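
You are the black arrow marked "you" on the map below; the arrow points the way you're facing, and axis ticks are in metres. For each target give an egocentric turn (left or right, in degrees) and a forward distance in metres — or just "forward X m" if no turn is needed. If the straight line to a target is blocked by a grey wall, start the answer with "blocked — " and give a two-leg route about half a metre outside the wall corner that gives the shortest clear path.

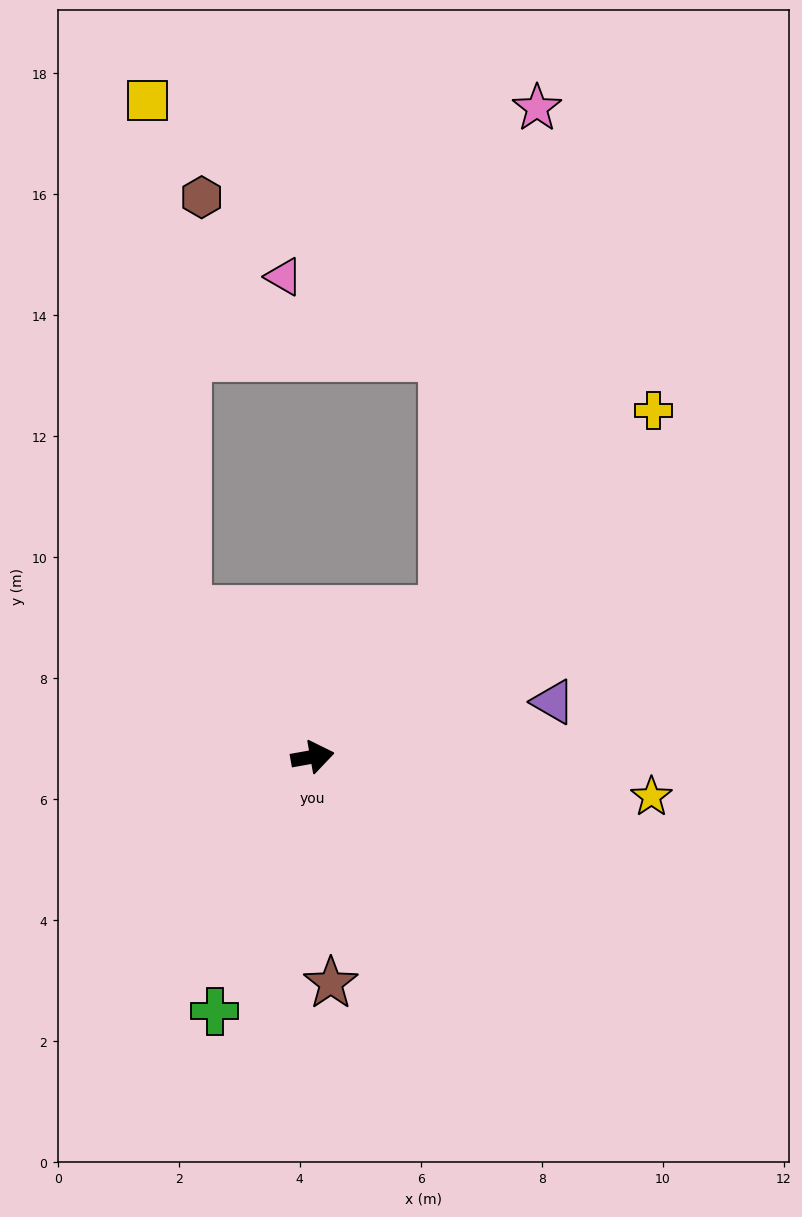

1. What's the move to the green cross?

turn right 121°, forward 4.5 m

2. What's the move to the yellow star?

turn right 17°, forward 5.6 m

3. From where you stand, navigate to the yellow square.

blocked — turn left 121°, forward 3.2 m, then turn right 37°, forward 8.5 m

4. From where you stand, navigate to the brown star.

turn right 95°, forward 3.8 m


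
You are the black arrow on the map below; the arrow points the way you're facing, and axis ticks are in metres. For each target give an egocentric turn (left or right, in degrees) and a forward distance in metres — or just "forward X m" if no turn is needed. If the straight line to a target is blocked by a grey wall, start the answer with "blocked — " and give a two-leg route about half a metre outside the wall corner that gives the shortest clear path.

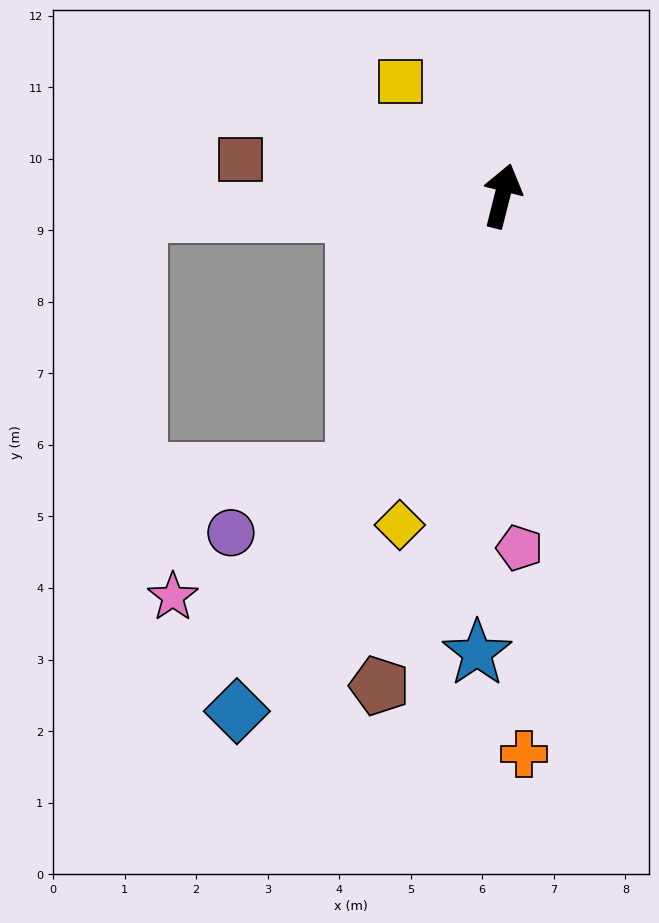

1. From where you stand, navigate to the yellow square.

turn left 56°, forward 2.1 m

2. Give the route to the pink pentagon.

turn right 163°, forward 4.9 m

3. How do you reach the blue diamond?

turn left 167°, forward 8.1 m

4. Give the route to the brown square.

turn left 96°, forward 3.7 m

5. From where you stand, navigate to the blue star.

turn right 169°, forward 6.4 m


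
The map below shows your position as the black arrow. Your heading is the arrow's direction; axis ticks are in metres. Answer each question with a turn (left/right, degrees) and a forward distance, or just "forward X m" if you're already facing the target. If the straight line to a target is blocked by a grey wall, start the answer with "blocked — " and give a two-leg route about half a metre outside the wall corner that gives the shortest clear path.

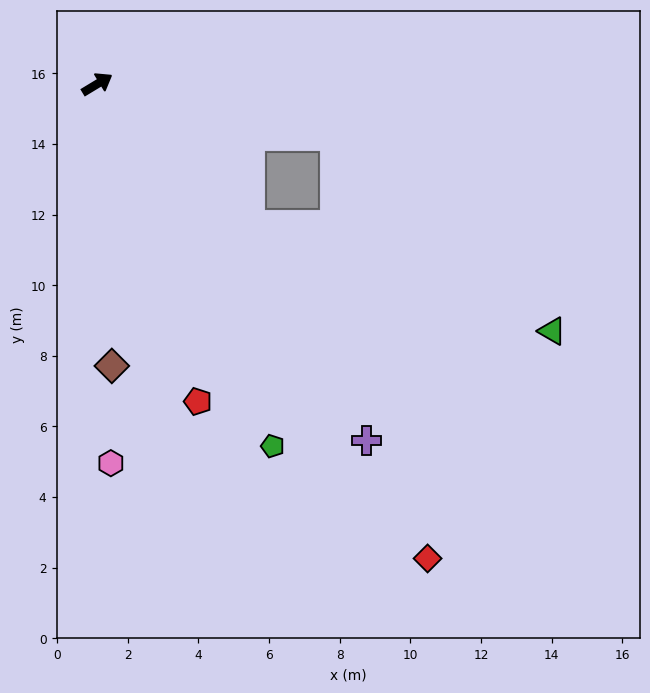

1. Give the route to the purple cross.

turn right 84°, forward 12.6 m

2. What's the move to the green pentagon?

turn right 95°, forward 11.4 m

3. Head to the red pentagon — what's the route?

turn right 104°, forward 9.4 m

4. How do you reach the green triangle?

blocked — turn right 74°, forward 5.9 m, then turn left 24°, forward 9.1 m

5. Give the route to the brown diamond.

turn right 118°, forward 8.0 m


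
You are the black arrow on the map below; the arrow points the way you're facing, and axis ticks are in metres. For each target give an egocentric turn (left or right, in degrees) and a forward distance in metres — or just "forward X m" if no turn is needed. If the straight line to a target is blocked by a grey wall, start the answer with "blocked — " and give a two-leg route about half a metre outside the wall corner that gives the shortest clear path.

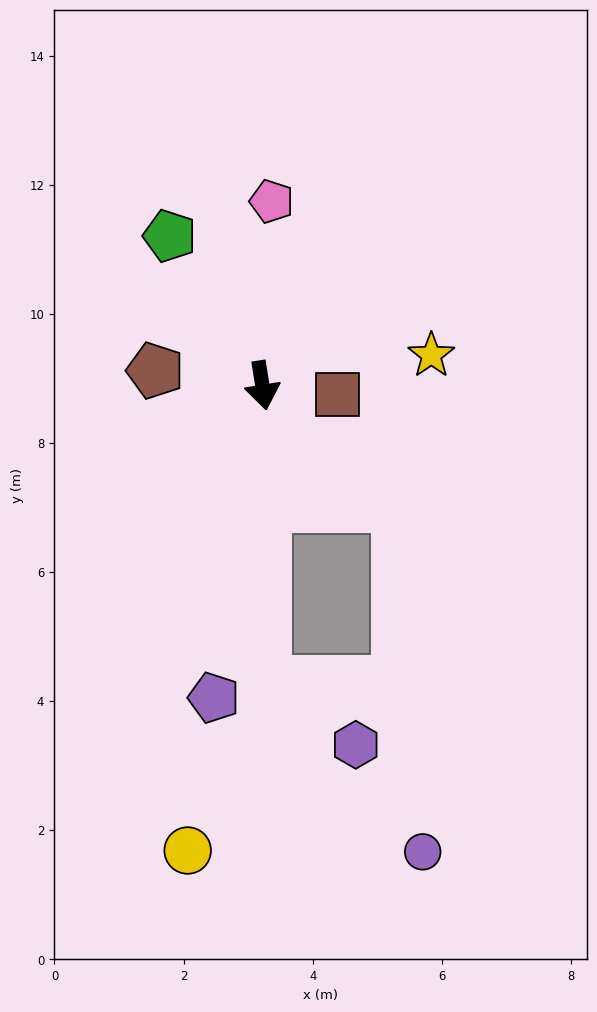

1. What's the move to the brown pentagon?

turn right 107°, forward 1.7 m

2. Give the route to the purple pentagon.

turn right 18°, forward 4.9 m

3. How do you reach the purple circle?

blocked — turn left 40°, forward 2.8 m, then turn right 45°, forward 5.4 m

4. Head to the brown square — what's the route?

turn left 74°, forward 1.2 m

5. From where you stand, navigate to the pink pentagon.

turn left 168°, forward 2.9 m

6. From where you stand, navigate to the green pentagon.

turn right 157°, forward 2.7 m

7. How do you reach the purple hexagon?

blocked — turn right 9°, forward 4.6 m, then turn left 56°, forward 1.7 m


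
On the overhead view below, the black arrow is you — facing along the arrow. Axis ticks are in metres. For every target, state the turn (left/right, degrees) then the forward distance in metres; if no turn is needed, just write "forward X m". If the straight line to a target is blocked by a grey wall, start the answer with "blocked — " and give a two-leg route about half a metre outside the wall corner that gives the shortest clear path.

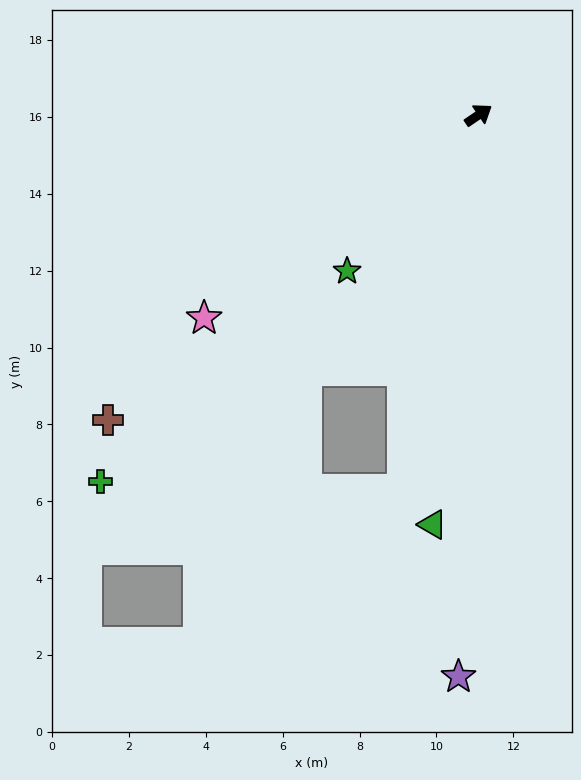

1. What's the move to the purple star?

turn right 126°, forward 14.6 m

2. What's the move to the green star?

turn right 164°, forward 5.3 m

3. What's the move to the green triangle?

turn right 131°, forward 10.7 m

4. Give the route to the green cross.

turn right 170°, forward 13.7 m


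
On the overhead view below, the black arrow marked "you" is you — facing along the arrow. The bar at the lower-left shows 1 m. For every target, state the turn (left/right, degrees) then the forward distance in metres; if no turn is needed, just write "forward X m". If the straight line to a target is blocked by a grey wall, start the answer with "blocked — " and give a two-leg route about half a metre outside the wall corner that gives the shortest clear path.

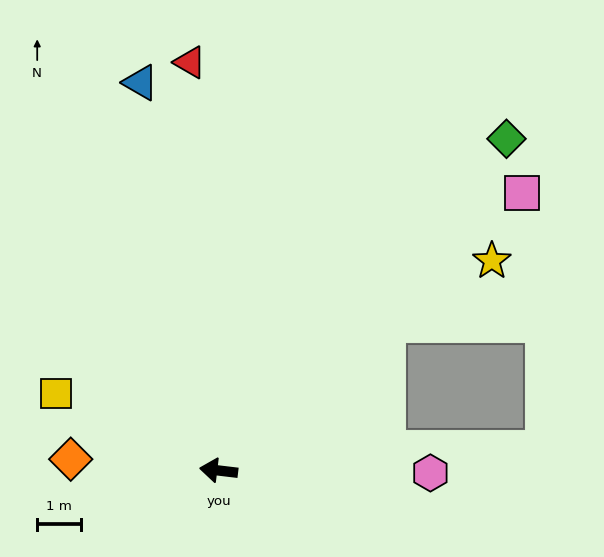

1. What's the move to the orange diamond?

turn left 2°, forward 3.4 m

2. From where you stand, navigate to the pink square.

turn right 131°, forward 9.3 m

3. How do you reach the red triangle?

turn right 79°, forward 9.3 m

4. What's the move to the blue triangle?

turn right 72°, forward 9.0 m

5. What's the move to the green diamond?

turn right 124°, forward 9.9 m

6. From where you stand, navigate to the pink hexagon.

turn right 174°, forward 4.8 m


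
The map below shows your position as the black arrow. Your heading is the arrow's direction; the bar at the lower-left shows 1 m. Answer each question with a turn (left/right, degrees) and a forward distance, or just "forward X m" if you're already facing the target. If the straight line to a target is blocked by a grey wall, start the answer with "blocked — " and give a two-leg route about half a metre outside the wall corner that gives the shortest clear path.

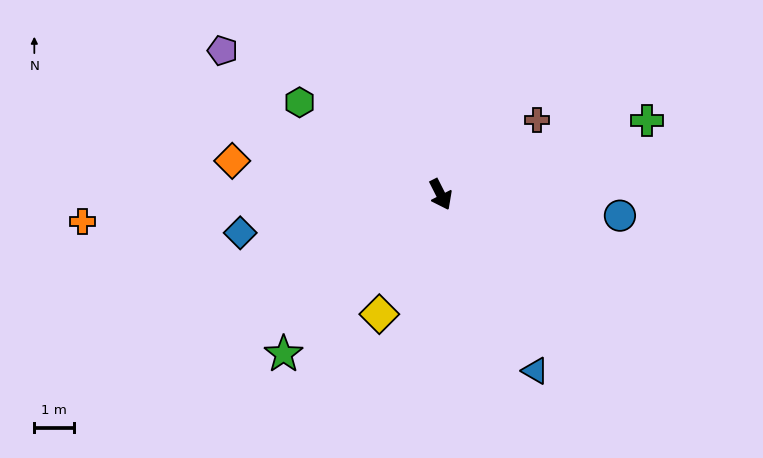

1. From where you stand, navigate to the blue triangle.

forward 5.1 m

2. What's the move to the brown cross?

turn left 101°, forward 3.1 m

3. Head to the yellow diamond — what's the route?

turn right 54°, forward 3.4 m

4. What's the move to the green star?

turn right 71°, forward 5.7 m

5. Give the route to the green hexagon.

turn right 150°, forward 4.3 m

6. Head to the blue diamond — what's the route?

turn right 106°, forward 5.2 m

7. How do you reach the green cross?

turn left 83°, forward 5.6 m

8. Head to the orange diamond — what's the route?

turn right 126°, forward 5.4 m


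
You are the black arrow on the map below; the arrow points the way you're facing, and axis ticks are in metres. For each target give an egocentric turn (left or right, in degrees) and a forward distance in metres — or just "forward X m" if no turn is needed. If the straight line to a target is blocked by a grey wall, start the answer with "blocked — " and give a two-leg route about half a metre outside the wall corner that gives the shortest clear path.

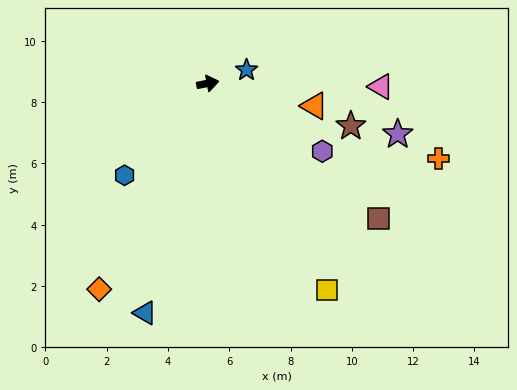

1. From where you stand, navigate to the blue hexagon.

turn right 143°, forward 4.0 m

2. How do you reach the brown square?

turn right 49°, forward 7.1 m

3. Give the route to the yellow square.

turn right 71°, forward 7.8 m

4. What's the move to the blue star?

turn left 8°, forward 1.3 m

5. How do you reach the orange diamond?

turn right 129°, forward 7.6 m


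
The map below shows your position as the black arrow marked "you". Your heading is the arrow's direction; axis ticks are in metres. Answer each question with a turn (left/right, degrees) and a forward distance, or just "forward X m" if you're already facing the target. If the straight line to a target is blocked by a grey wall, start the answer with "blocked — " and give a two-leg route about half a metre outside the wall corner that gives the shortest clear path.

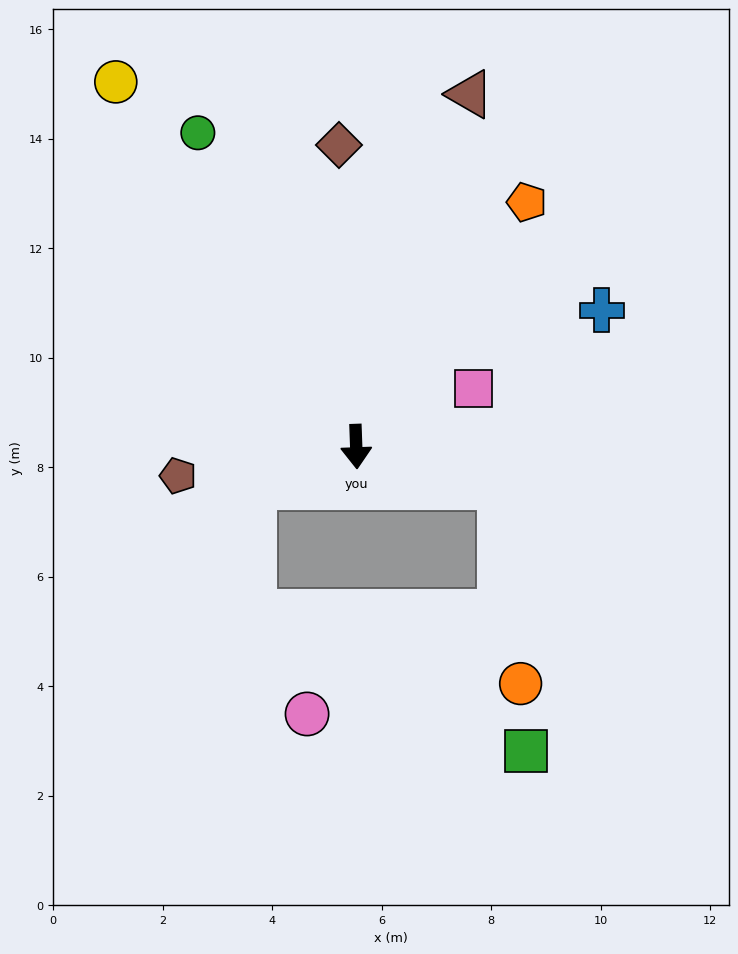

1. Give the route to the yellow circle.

turn right 149°, forward 8.0 m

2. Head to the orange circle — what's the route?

blocked — turn left 73°, forward 2.7 m, then turn right 69°, forward 3.6 m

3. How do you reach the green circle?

turn right 155°, forward 6.4 m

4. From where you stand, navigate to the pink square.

turn left 114°, forward 2.4 m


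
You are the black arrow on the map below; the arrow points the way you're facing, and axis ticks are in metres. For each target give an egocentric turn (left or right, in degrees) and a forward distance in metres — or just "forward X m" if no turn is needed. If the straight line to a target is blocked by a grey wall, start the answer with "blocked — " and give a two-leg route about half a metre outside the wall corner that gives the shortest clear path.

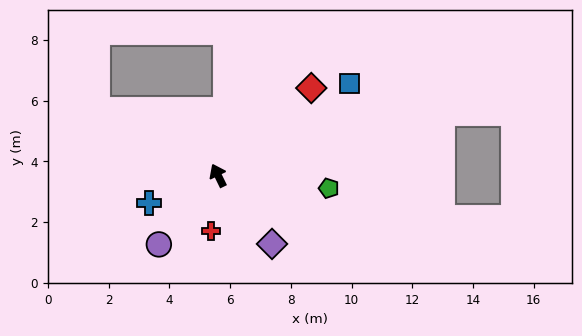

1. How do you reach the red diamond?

turn right 73°, forward 4.2 m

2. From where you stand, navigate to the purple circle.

turn left 113°, forward 3.0 m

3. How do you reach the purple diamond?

turn right 168°, forward 2.9 m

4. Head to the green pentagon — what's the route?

turn right 123°, forward 3.7 m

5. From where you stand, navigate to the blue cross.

turn left 85°, forward 2.5 m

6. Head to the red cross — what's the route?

turn left 147°, forward 1.8 m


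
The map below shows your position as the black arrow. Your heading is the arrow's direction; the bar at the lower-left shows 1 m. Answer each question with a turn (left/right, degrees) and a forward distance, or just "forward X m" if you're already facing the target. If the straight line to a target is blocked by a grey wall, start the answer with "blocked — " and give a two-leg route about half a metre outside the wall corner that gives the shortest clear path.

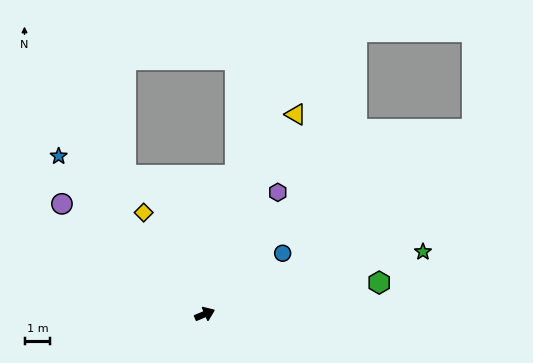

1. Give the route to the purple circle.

turn left 120°, forward 7.0 m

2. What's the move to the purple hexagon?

turn left 36°, forward 5.5 m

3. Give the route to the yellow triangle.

turn left 43°, forward 8.5 m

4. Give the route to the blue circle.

turn left 15°, forward 3.8 m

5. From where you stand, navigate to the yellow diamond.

turn left 98°, forward 4.6 m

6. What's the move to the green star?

turn right 7°, forward 8.8 m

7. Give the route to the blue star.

turn left 110°, forward 8.3 m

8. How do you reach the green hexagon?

turn right 13°, forward 6.9 m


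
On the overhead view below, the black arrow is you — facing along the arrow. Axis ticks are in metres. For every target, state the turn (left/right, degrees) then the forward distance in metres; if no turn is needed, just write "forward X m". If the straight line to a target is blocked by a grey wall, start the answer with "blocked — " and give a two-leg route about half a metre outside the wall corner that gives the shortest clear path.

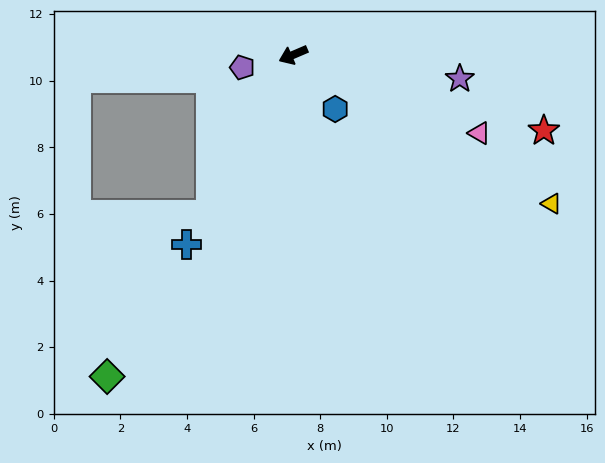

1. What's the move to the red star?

turn left 140°, forward 7.9 m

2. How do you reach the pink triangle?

turn left 134°, forward 6.1 m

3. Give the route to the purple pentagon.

turn right 9°, forward 1.6 m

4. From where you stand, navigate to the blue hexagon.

turn left 105°, forward 2.1 m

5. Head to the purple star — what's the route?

turn left 149°, forward 5.1 m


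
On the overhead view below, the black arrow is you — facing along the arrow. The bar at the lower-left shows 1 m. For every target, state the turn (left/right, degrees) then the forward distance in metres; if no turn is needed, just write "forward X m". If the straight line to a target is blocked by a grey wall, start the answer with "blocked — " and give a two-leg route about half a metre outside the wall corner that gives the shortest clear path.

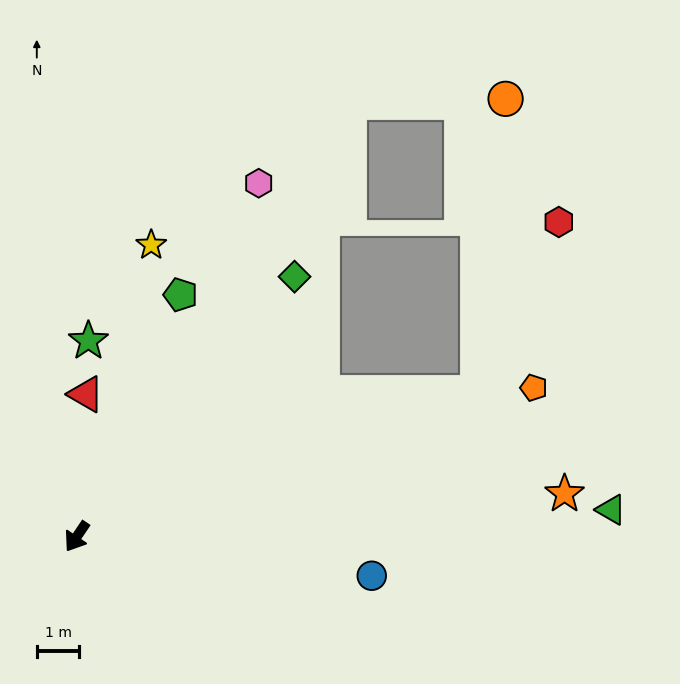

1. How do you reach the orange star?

turn left 129°, forward 11.5 m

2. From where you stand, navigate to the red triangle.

turn right 150°, forward 3.3 m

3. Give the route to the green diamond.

turn left 174°, forward 7.9 m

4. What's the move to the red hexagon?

blocked — turn left 144°, forward 10.0 m, then turn left 45°, forward 4.4 m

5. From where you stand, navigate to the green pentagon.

turn right 169°, forward 6.2 m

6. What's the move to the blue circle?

turn left 116°, forward 7.0 m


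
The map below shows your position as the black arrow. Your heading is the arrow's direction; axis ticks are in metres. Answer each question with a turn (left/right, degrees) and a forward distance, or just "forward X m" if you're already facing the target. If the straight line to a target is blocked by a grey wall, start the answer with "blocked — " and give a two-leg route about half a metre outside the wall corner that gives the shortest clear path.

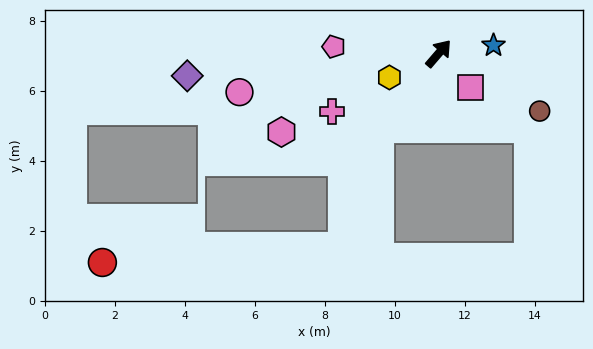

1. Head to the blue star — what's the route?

turn right 41°, forward 1.6 m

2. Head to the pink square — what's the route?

turn right 96°, forward 1.3 m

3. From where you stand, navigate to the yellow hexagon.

turn left 157°, forward 1.6 m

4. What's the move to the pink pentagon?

turn left 127°, forward 3.0 m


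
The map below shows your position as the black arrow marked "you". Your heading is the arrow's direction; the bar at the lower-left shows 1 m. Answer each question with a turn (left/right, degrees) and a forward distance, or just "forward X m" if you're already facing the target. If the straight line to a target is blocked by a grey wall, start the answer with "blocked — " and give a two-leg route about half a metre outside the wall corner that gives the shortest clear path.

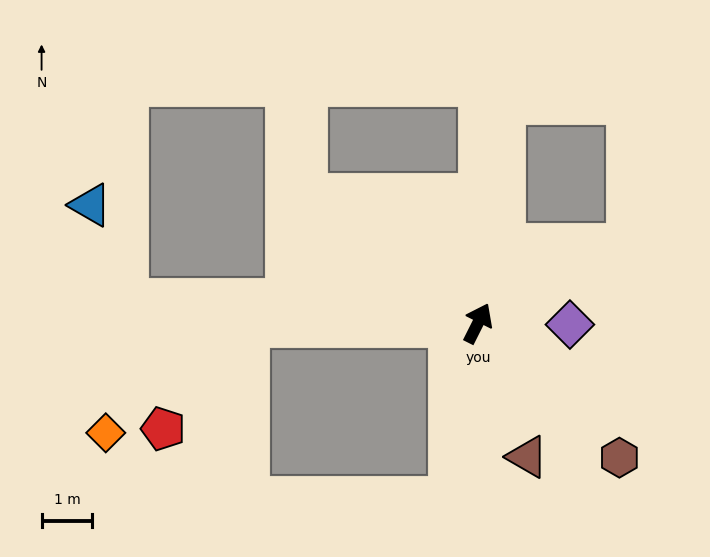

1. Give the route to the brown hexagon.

turn right 107°, forward 3.8 m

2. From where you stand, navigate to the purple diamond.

turn right 64°, forward 1.8 m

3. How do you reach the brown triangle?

turn right 133°, forward 2.8 m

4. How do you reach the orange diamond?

blocked — turn left 117°, forward 4.5 m, then turn left 37°, forward 3.5 m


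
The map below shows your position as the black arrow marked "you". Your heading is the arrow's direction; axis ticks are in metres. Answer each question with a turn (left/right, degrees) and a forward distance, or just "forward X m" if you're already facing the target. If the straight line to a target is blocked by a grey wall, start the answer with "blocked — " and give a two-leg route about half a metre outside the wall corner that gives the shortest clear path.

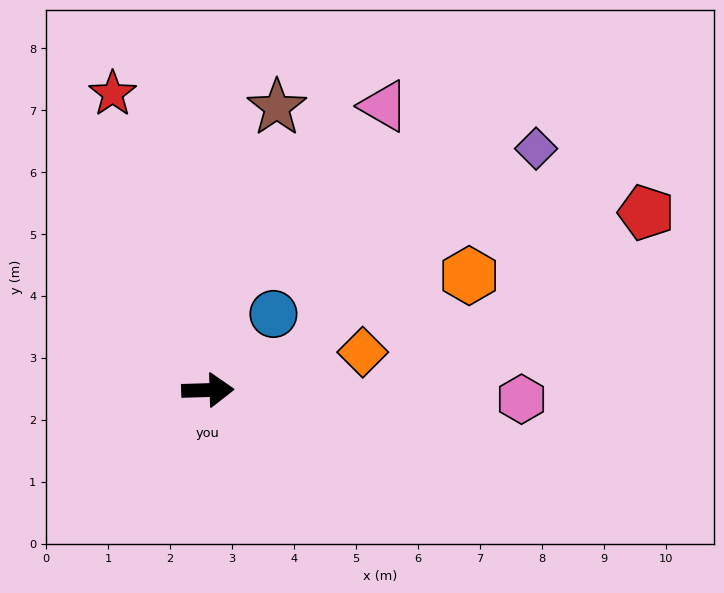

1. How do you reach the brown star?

turn left 75°, forward 4.7 m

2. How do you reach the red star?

turn left 106°, forward 5.0 m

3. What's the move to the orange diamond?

turn left 12°, forward 2.6 m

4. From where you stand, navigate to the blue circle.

turn left 48°, forward 1.6 m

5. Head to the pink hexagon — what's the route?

turn right 3°, forward 5.1 m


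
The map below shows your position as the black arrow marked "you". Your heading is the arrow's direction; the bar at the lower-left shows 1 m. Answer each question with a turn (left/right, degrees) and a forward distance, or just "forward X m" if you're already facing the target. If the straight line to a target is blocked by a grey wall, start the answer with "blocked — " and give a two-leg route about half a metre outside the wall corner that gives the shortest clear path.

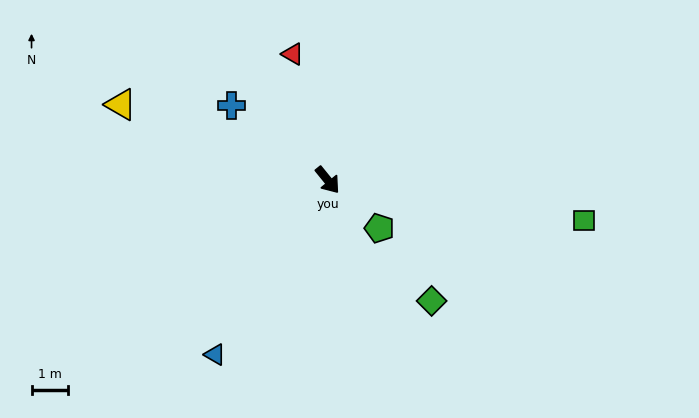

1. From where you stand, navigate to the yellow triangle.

turn right 149°, forward 6.1 m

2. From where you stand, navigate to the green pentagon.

turn left 8°, forward 2.0 m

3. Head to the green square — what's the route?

turn left 42°, forward 7.2 m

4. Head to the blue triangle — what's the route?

turn right 72°, forward 5.8 m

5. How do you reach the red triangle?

turn left 156°, forward 3.6 m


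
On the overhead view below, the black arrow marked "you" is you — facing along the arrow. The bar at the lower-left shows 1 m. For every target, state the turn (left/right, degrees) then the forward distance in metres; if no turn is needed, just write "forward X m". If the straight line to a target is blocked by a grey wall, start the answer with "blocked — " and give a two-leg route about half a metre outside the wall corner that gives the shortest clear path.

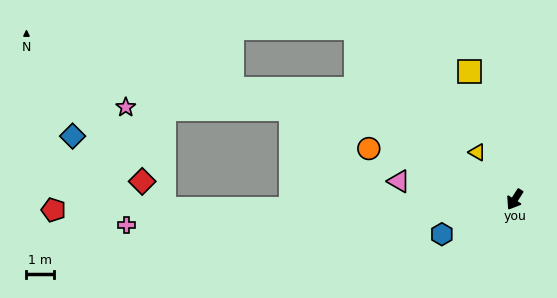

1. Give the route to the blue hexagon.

turn right 32°, forward 2.9 m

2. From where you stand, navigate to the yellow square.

turn right 128°, forward 5.0 m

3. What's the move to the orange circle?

turn right 77°, forward 5.6 m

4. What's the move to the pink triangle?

turn right 66°, forward 4.3 m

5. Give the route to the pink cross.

turn right 54°, forward 14.2 m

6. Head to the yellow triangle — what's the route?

turn right 109°, forward 2.2 m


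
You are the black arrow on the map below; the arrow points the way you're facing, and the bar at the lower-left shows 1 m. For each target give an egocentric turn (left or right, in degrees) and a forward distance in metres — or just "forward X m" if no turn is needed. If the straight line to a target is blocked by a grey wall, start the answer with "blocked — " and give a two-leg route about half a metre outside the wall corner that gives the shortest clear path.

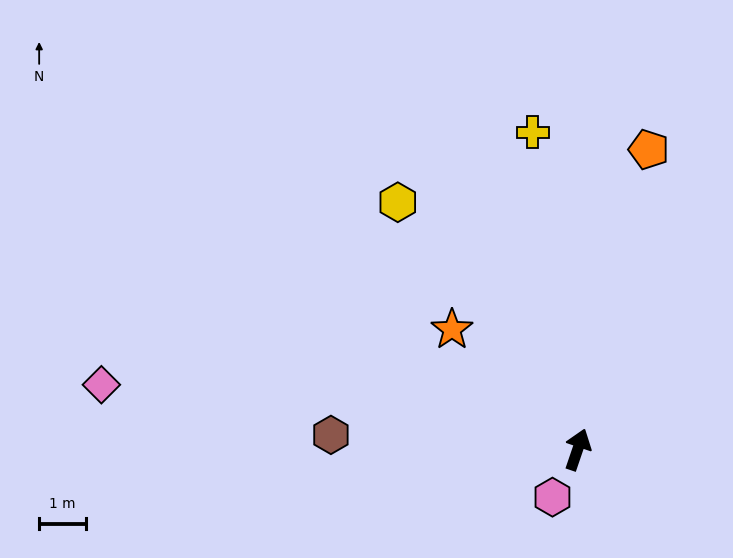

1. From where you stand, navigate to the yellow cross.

turn left 27°, forward 6.8 m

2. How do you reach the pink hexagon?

turn left 171°, forward 1.1 m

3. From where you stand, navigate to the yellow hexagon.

turn left 55°, forward 6.5 m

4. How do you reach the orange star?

turn left 65°, forward 3.7 m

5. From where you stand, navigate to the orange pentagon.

turn left 5°, forward 6.6 m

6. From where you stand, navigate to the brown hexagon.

turn left 105°, forward 5.3 m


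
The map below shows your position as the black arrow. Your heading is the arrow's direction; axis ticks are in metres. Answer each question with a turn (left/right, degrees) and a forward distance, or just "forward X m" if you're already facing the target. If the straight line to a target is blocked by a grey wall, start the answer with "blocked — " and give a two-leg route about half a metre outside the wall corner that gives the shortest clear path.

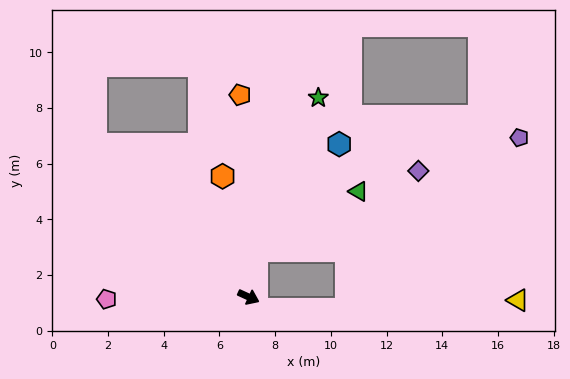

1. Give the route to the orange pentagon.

turn left 117°, forward 7.3 m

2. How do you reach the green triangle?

blocked — turn left 105°, forward 1.7 m, then turn right 50°, forward 4.2 m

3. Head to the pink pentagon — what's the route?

turn right 154°, forward 5.1 m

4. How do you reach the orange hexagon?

turn left 127°, forward 4.4 m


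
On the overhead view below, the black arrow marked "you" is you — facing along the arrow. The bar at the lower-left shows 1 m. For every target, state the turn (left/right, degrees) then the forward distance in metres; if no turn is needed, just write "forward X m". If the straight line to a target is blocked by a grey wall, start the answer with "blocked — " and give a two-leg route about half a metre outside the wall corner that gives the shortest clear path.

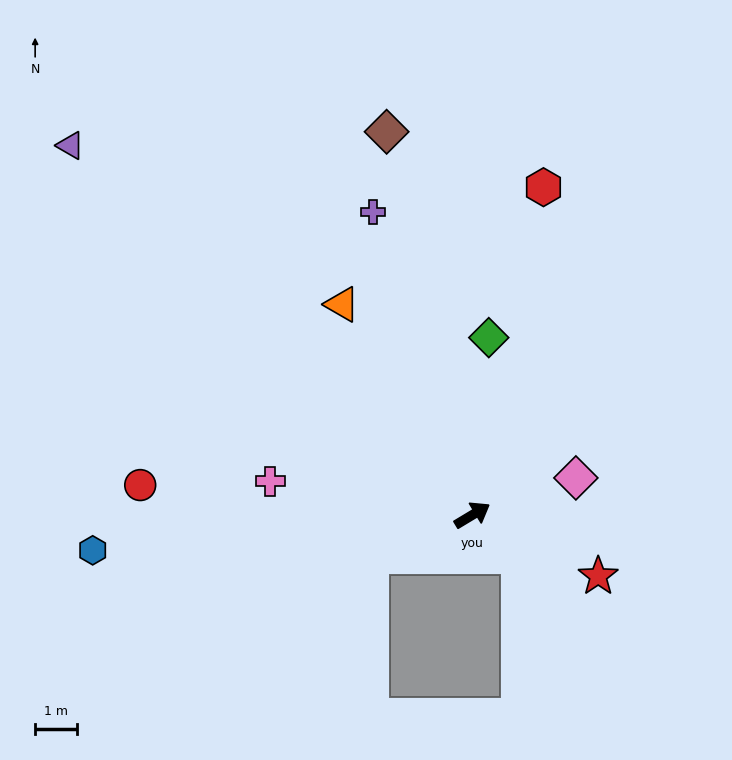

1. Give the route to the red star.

turn right 57°, forward 3.3 m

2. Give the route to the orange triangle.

turn left 91°, forward 5.9 m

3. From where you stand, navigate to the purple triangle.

turn left 106°, forward 13.0 m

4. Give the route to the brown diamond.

turn left 72°, forward 9.4 m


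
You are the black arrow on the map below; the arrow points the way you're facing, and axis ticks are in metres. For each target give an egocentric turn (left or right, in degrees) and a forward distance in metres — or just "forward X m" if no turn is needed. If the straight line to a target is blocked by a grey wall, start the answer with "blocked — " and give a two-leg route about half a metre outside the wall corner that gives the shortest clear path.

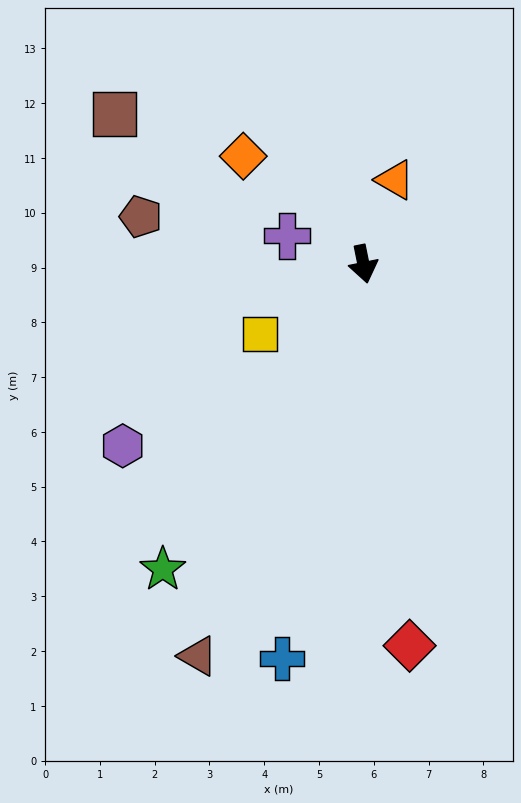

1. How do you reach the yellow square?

turn right 67°, forward 2.3 m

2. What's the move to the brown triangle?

turn right 34°, forward 7.8 m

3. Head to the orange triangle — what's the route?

turn left 148°, forward 1.6 m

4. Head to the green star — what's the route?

turn right 45°, forward 6.7 m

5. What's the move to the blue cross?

turn right 23°, forward 7.4 m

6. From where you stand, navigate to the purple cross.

turn right 122°, forward 1.5 m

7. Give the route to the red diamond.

turn right 5°, forward 7.0 m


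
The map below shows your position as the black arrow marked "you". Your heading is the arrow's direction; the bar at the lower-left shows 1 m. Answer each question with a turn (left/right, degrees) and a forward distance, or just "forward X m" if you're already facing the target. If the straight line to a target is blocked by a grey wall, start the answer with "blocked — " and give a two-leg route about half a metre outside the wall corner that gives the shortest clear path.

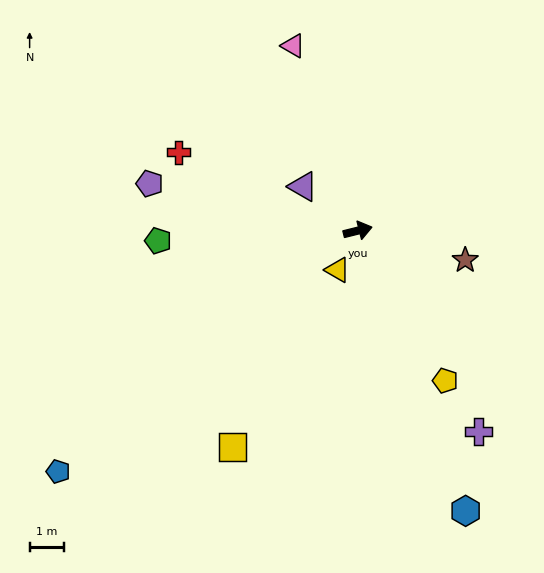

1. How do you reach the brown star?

turn right 29°, forward 3.2 m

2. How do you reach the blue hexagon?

turn right 83°, forward 8.7 m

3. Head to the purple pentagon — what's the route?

turn left 153°, forward 6.2 m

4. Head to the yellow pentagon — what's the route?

turn right 74°, forward 5.0 m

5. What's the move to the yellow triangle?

turn right 131°, forward 1.3 m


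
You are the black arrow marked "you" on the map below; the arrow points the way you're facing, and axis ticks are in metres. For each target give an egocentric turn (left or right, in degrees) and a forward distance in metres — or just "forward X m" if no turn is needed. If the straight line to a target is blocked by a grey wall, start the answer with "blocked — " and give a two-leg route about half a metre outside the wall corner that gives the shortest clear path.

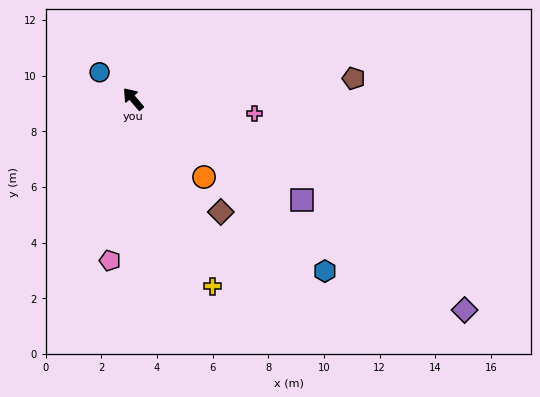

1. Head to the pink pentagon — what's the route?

turn left 131°, forward 5.9 m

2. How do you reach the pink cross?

turn right 137°, forward 4.4 m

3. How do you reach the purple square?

turn right 161°, forward 7.1 m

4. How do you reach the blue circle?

turn left 11°, forward 1.5 m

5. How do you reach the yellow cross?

turn left 162°, forward 7.3 m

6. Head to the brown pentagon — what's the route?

turn right 125°, forward 8.0 m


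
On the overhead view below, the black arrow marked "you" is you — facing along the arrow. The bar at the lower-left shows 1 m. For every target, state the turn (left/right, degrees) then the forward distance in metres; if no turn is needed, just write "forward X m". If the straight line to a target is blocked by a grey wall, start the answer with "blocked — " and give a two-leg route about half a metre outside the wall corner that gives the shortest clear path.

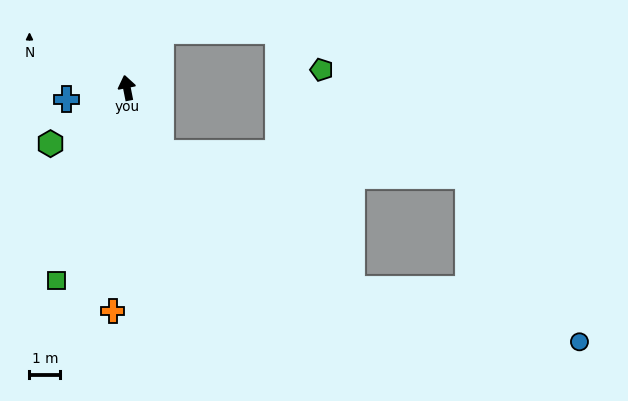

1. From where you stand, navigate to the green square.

turn left 149°, forward 6.6 m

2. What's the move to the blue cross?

turn left 90°, forward 2.0 m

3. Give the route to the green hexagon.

turn left 115°, forward 3.1 m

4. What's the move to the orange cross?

turn left 165°, forward 7.2 m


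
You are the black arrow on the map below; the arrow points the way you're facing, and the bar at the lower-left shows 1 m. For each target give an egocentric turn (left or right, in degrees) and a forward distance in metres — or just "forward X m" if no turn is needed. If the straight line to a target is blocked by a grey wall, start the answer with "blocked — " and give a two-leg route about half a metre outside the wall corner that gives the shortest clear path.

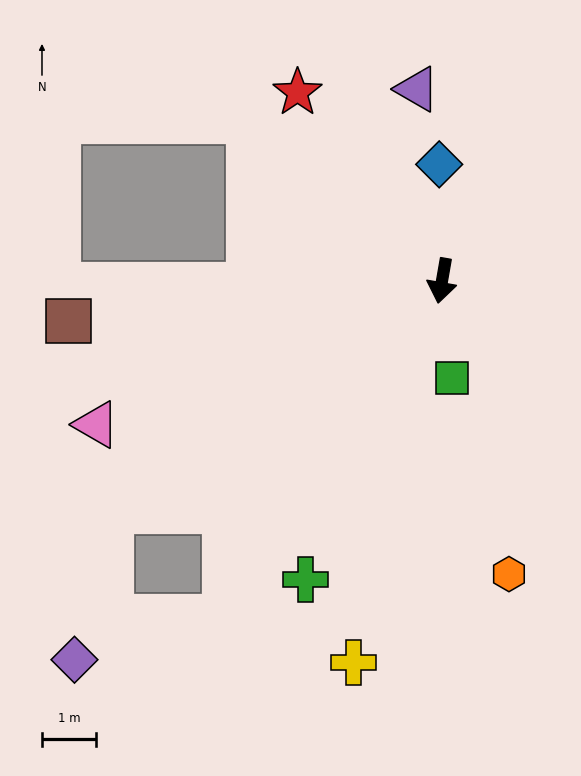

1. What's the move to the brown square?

turn right 74°, forward 6.9 m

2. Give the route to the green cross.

turn right 15°, forward 6.0 m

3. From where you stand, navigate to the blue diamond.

turn right 169°, forward 2.1 m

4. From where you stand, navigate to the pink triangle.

turn right 58°, forward 6.9 m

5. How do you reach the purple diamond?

blocked — turn right 45°, forward 7.4 m, then turn left 41°, forward 2.8 m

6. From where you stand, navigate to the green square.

turn left 16°, forward 1.8 m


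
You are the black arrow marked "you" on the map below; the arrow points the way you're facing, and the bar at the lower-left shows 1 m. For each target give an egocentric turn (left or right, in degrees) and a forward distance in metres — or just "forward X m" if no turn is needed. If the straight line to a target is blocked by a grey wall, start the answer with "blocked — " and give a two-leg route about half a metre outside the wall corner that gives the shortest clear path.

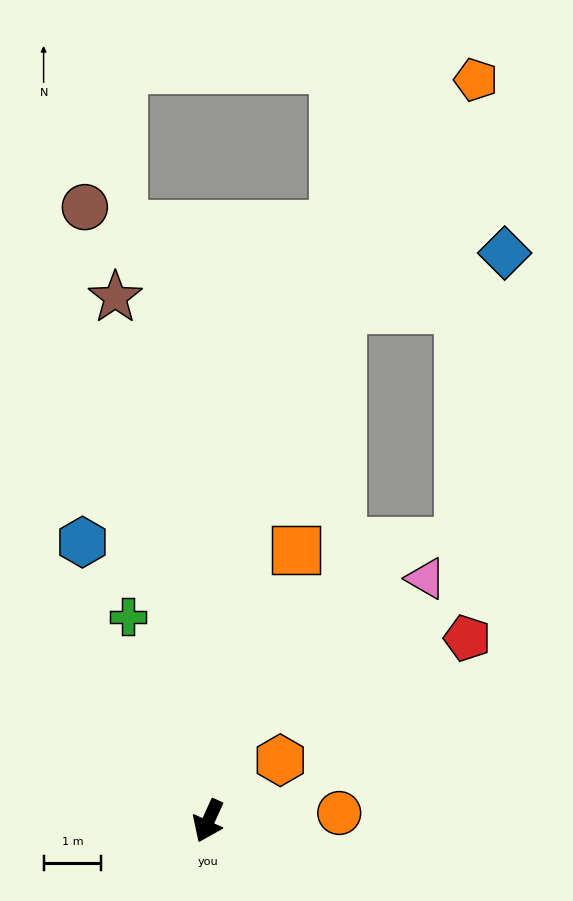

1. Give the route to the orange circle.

turn left 118°, forward 2.3 m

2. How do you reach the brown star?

turn right 146°, forward 9.2 m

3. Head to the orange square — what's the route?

turn right 174°, forward 4.9 m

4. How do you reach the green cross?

turn right 134°, forward 3.8 m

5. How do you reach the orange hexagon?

turn left 155°, forward 1.6 m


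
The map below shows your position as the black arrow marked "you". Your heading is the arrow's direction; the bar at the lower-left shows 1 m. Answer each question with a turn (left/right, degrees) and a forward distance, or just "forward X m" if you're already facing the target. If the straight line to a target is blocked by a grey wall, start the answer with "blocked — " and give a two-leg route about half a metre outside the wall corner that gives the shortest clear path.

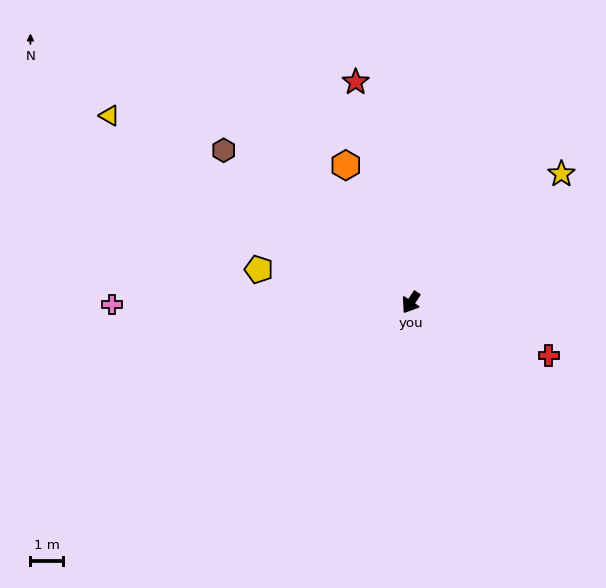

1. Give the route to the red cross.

turn left 102°, forward 4.5 m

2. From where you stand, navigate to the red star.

turn right 133°, forward 6.9 m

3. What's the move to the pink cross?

turn right 56°, forward 9.1 m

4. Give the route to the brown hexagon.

turn right 96°, forward 7.3 m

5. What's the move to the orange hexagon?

turn right 121°, forward 4.6 m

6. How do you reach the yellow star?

turn left 164°, forward 6.0 m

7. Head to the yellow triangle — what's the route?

turn right 88°, forward 10.8 m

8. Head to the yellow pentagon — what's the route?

turn right 69°, forward 4.7 m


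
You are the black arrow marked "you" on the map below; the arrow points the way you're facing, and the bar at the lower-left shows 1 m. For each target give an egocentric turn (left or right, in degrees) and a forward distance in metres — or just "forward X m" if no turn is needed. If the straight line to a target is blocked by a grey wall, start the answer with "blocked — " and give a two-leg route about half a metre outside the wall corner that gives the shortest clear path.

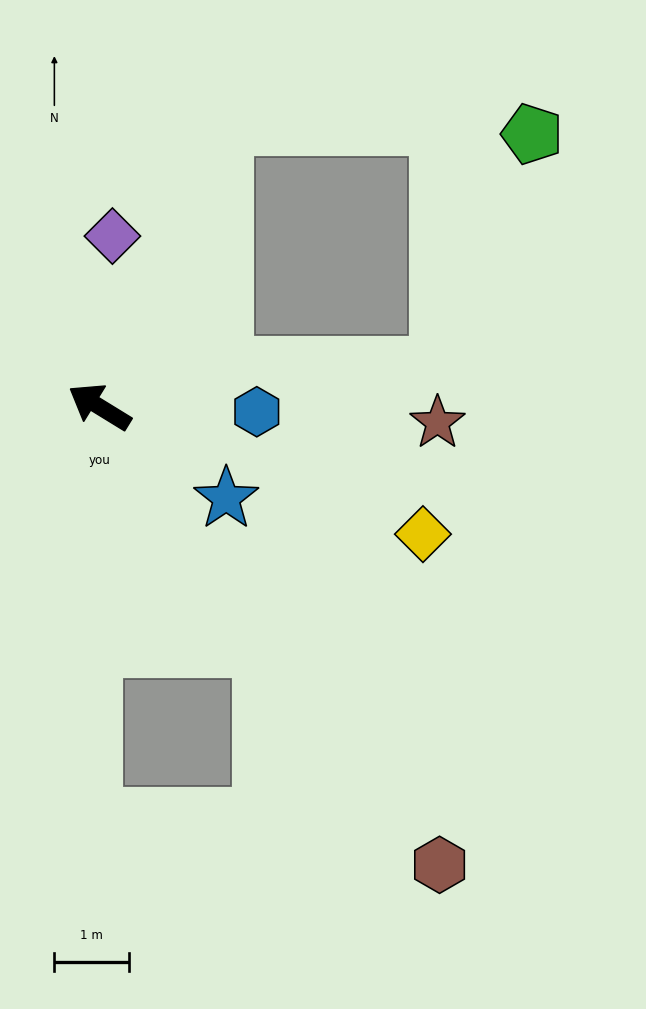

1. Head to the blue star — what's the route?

turn left 176°, forward 2.1 m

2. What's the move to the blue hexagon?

turn right 150°, forward 2.1 m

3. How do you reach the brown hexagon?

turn left 158°, forward 7.6 m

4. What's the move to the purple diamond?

turn right 63°, forward 2.3 m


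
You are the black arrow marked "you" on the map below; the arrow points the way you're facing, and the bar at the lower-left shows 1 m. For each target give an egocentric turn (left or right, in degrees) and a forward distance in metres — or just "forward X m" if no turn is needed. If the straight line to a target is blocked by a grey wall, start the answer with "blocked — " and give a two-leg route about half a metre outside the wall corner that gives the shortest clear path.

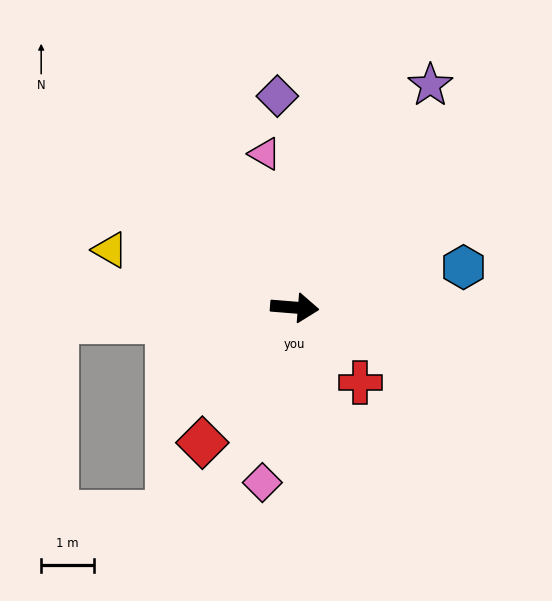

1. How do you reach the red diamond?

turn right 120°, forward 3.1 m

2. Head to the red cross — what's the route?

turn right 44°, forward 1.9 m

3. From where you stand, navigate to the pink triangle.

turn left 106°, forward 2.9 m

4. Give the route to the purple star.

turn left 63°, forward 4.9 m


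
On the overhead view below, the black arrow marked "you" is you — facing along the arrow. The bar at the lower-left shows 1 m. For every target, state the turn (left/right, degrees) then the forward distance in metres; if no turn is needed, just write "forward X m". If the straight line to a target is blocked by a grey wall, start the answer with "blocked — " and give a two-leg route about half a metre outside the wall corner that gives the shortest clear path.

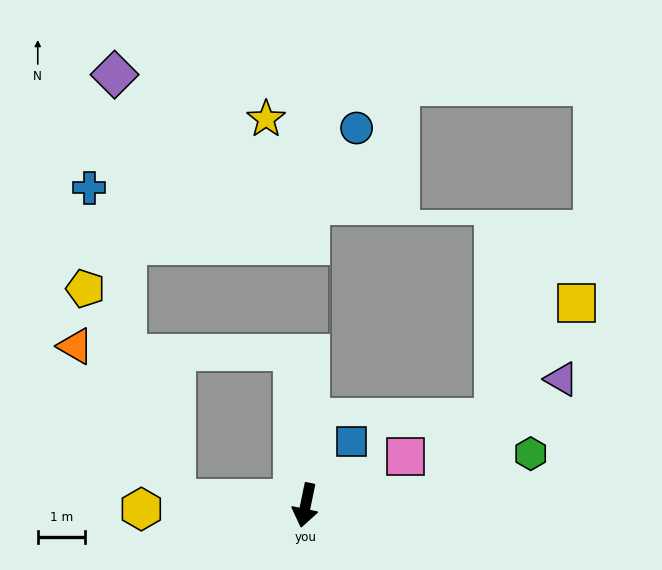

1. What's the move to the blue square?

turn left 156°, forward 1.7 m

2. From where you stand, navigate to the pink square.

turn left 128°, forward 2.4 m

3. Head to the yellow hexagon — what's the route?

turn right 77°, forward 3.5 m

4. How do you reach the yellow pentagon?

blocked — turn right 81°, forward 2.8 m, then turn right 64°, forward 4.9 m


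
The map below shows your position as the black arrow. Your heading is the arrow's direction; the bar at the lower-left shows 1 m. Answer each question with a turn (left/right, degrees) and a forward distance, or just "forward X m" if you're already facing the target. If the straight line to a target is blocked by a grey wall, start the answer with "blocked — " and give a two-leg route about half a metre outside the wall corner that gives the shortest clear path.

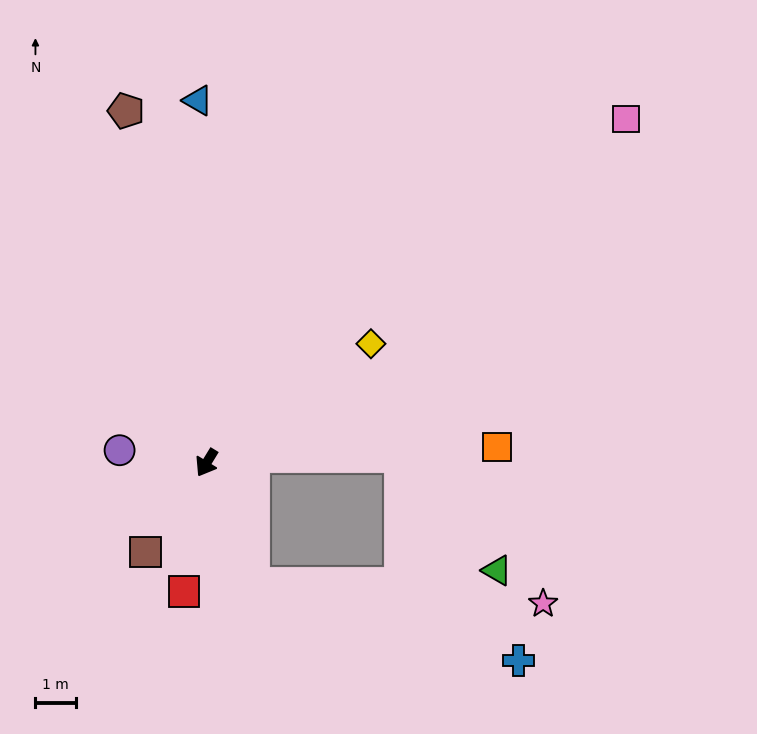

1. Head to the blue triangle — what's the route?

turn right 147°, forward 8.9 m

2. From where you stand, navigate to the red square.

turn left 22°, forward 3.2 m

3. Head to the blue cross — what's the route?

blocked — turn left 52°, forward 3.2 m, then turn left 53°, forward 6.8 m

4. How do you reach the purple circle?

turn right 67°, forward 2.2 m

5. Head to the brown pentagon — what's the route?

turn right 136°, forward 8.9 m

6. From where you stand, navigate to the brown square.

turn right 3°, forward 2.7 m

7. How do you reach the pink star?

blocked — turn left 52°, forward 3.2 m, then turn left 66°, forward 7.2 m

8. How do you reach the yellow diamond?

turn left 157°, forward 5.0 m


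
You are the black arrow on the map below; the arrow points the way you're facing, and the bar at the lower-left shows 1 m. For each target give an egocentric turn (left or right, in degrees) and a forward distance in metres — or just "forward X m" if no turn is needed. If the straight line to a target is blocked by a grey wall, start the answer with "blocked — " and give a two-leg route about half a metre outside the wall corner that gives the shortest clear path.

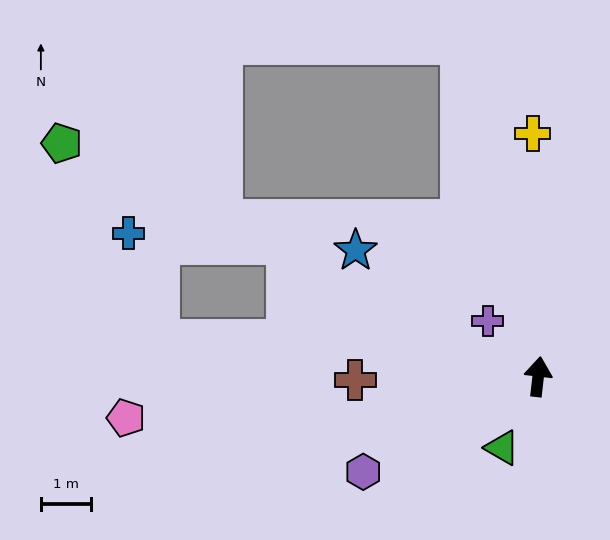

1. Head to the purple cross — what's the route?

turn left 49°, forward 1.5 m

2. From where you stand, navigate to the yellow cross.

turn left 8°, forward 4.8 m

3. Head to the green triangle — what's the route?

turn left 160°, forward 1.6 m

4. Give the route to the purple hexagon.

turn left 125°, forward 4.0 m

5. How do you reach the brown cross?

turn left 98°, forward 3.6 m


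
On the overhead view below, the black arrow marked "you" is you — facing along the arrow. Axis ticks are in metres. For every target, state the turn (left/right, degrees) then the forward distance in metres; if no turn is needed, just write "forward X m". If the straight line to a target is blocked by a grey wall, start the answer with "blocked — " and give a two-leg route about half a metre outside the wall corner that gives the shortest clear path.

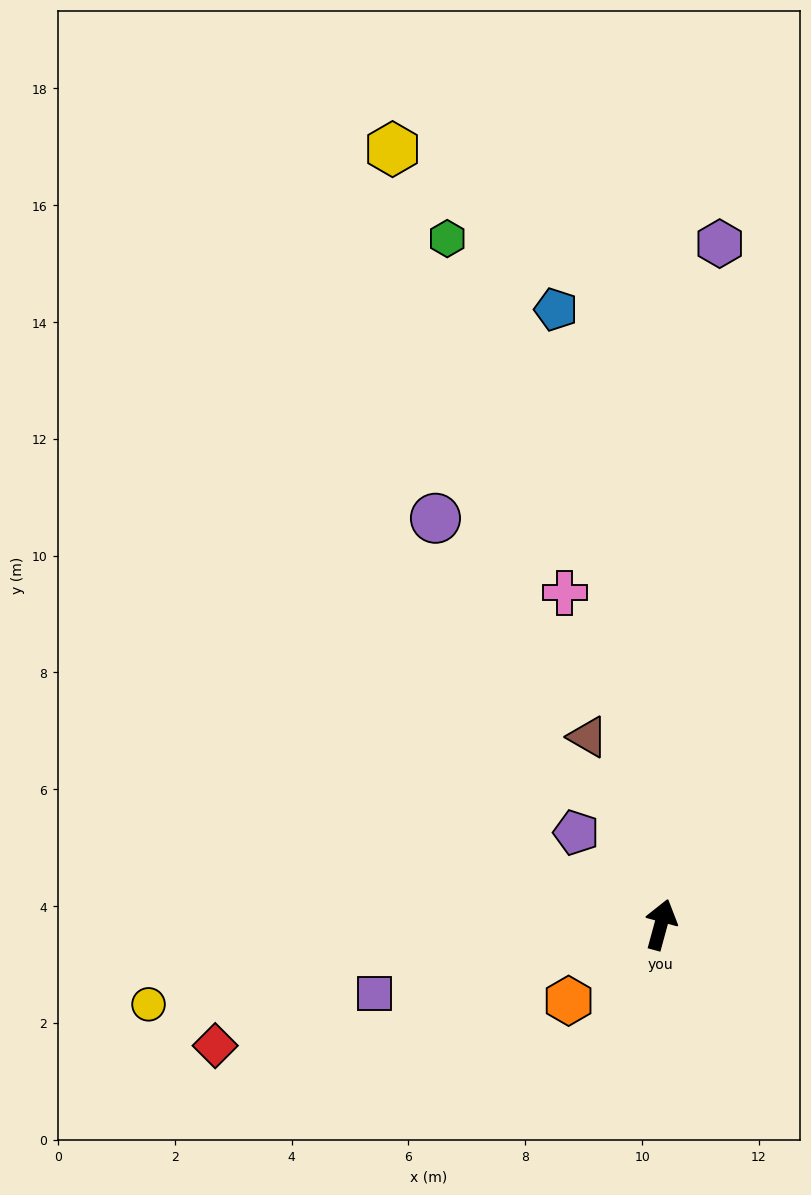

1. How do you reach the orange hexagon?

turn left 145°, forward 2.0 m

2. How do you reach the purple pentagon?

turn left 58°, forward 2.1 m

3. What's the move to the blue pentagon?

turn left 25°, forward 10.7 m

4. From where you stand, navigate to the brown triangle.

turn left 37°, forward 3.4 m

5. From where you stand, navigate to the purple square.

turn left 119°, forward 5.0 m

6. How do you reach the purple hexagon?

turn left 10°, forward 11.7 m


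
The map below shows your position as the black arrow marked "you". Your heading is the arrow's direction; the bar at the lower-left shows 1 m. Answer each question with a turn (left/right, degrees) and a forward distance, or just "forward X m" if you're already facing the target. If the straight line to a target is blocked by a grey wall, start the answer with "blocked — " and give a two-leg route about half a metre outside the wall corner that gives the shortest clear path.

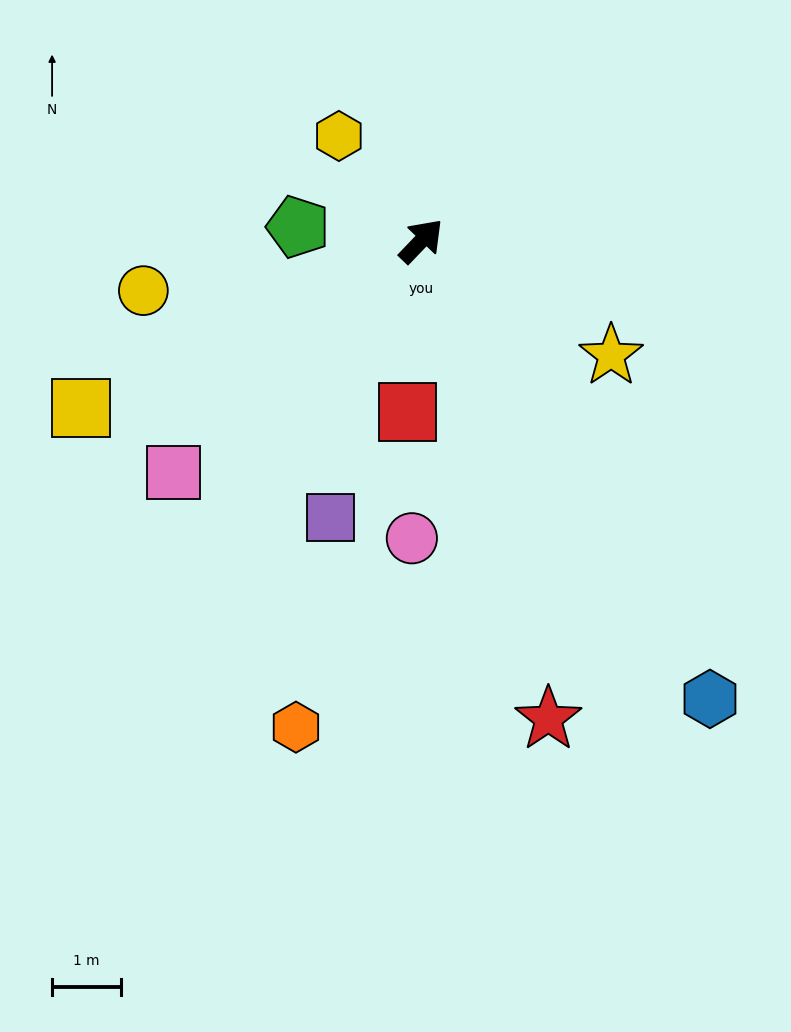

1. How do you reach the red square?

turn right 141°, forward 2.5 m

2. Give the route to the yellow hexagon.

turn left 82°, forward 1.9 m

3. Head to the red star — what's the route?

turn right 121°, forward 7.2 m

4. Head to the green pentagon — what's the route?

turn left 127°, forward 1.8 m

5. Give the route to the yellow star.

turn right 77°, forward 3.2 m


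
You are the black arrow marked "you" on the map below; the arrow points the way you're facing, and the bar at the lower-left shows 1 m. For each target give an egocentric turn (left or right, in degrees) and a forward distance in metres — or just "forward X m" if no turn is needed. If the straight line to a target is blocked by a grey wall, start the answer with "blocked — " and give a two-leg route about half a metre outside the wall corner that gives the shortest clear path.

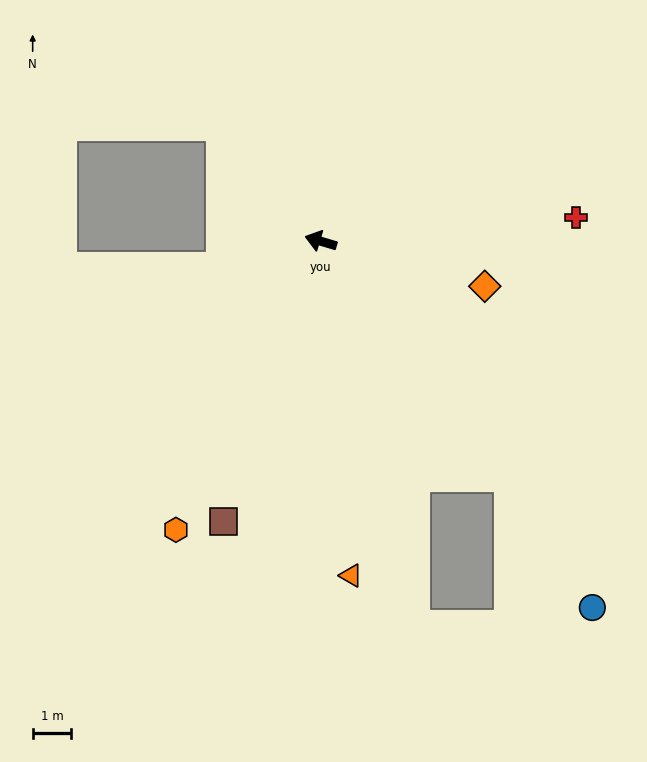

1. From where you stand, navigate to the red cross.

turn right 158°, forward 6.6 m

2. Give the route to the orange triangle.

turn left 112°, forward 8.7 m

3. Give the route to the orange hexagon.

turn left 80°, forward 8.3 m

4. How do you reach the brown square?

turn left 87°, forward 7.7 m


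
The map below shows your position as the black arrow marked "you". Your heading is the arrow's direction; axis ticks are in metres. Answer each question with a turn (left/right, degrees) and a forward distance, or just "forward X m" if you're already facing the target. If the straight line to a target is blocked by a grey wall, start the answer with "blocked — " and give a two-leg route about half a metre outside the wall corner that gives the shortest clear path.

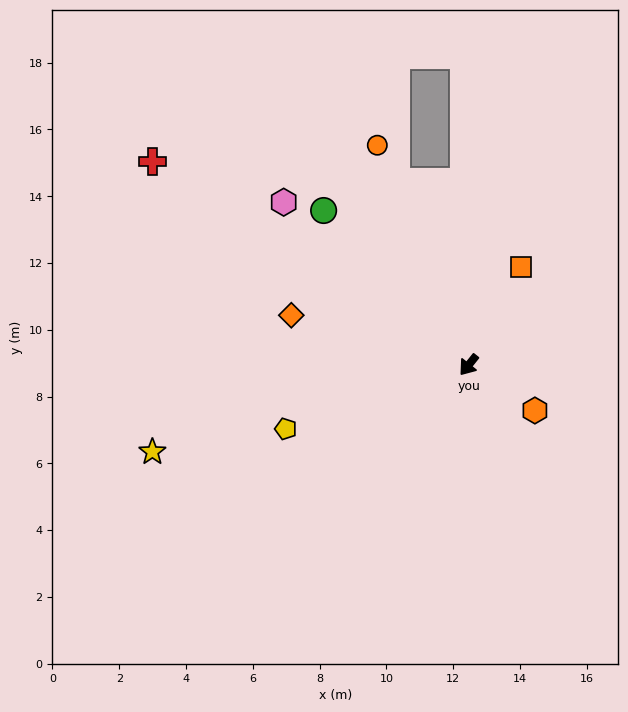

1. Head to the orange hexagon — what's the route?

turn left 94°, forward 2.4 m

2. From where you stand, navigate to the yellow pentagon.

turn right 32°, forward 5.8 m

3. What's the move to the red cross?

turn right 84°, forward 11.3 m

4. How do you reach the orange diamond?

turn right 67°, forward 5.5 m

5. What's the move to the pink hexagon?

turn right 93°, forward 7.4 m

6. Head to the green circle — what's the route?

turn right 98°, forward 6.3 m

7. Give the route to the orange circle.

turn right 119°, forward 7.1 m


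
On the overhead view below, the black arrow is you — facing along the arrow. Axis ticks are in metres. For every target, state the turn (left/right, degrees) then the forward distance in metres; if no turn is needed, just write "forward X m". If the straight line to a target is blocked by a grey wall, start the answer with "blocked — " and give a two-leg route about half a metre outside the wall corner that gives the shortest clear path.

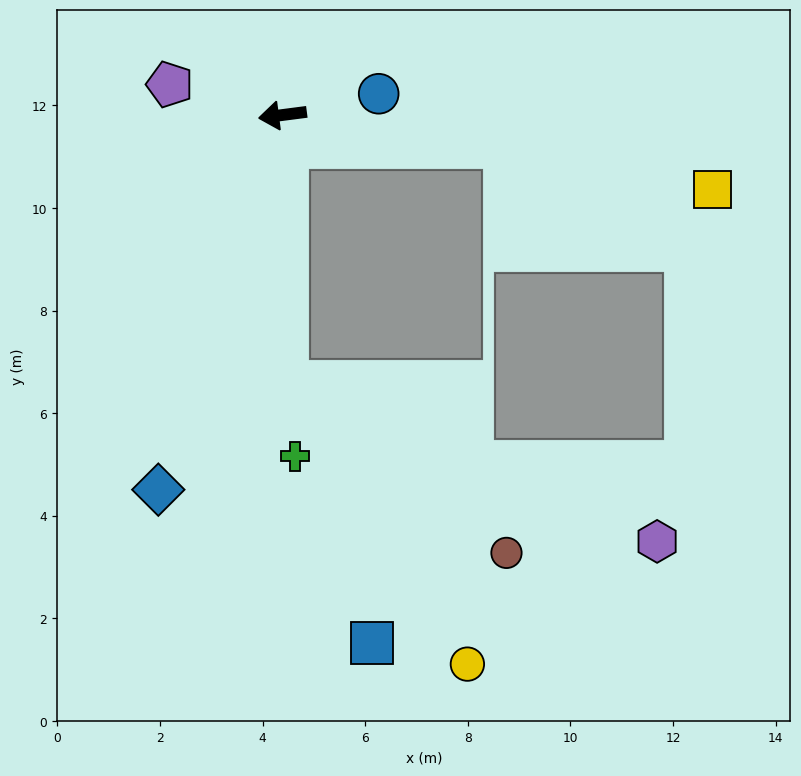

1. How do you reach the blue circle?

turn right 175°, forward 1.9 m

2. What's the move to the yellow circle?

blocked — turn left 84°, forward 5.2 m, then turn left 31°, forward 6.5 m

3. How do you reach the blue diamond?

turn left 64°, forward 7.7 m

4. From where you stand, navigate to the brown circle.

blocked — turn left 84°, forward 5.2 m, then turn left 51°, forward 5.4 m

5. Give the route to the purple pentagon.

turn right 23°, forward 2.3 m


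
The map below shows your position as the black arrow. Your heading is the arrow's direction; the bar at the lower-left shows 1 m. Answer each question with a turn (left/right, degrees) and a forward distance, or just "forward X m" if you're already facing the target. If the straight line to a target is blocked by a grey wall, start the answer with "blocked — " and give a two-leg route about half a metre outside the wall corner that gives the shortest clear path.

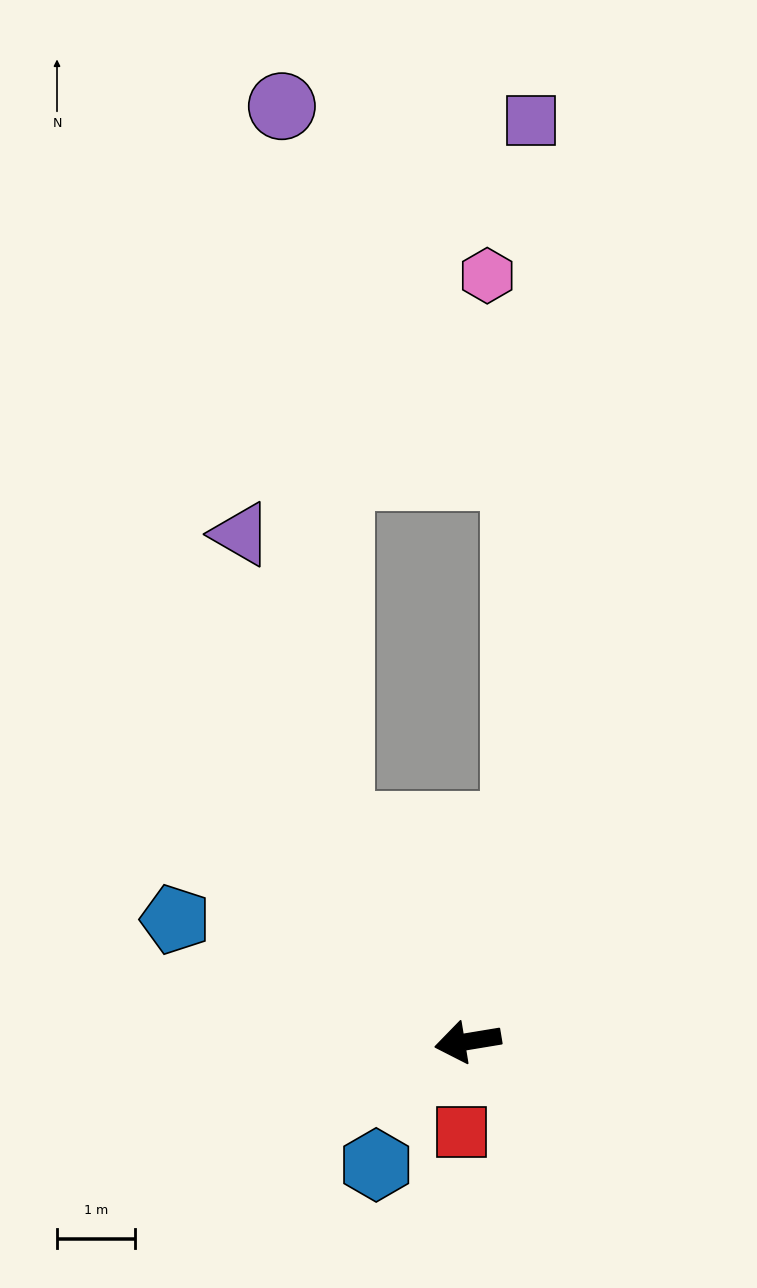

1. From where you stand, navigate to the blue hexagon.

turn left 44°, forward 2.0 m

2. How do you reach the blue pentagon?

turn right 32°, forward 4.1 m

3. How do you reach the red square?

turn left 77°, forward 1.2 m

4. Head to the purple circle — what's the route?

blocked — turn right 69°, forward 3.2 m, then turn right 26°, forward 9.2 m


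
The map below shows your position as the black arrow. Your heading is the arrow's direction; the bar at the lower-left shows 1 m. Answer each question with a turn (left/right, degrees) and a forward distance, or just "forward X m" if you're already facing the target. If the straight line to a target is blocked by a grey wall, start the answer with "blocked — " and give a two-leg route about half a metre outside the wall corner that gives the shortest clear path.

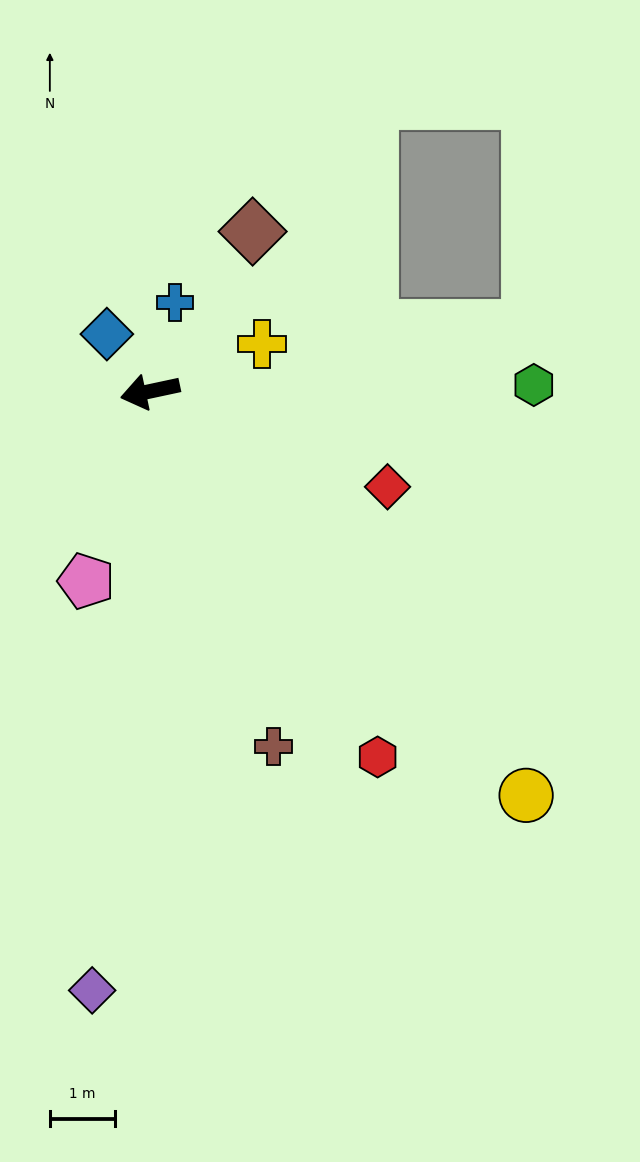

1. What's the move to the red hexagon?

turn left 110°, forward 6.6 m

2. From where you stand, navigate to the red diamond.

turn left 146°, forward 3.9 m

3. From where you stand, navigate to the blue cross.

turn right 118°, forward 1.4 m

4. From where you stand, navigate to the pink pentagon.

turn left 59°, forward 3.1 m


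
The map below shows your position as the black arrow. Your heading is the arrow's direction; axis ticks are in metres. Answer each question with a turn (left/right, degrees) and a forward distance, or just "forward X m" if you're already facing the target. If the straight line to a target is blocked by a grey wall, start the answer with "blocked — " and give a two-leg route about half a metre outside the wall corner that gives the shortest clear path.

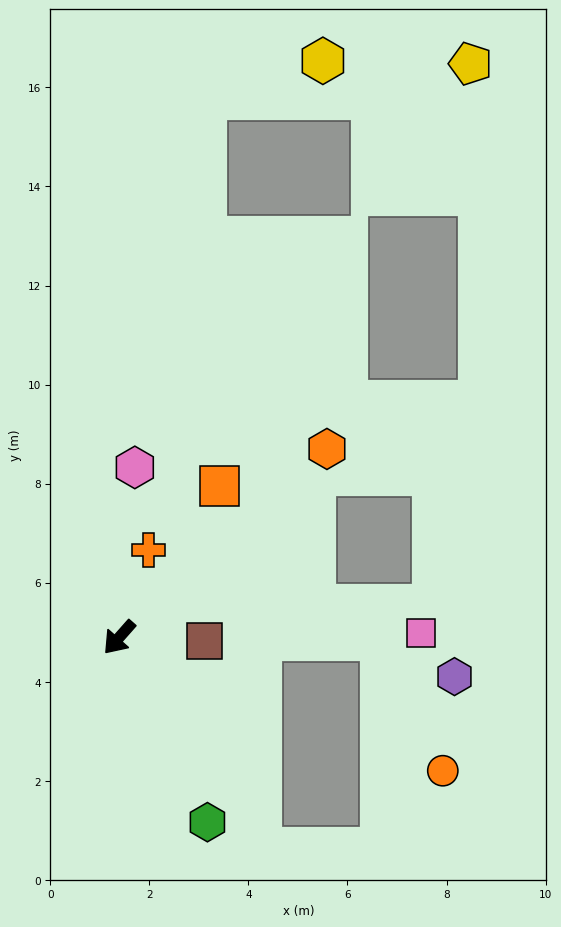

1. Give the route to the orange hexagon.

turn left 174°, forward 5.7 m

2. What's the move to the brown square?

turn left 129°, forward 1.7 m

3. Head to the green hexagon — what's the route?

turn left 67°, forward 4.1 m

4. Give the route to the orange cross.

turn right 157°, forward 1.9 m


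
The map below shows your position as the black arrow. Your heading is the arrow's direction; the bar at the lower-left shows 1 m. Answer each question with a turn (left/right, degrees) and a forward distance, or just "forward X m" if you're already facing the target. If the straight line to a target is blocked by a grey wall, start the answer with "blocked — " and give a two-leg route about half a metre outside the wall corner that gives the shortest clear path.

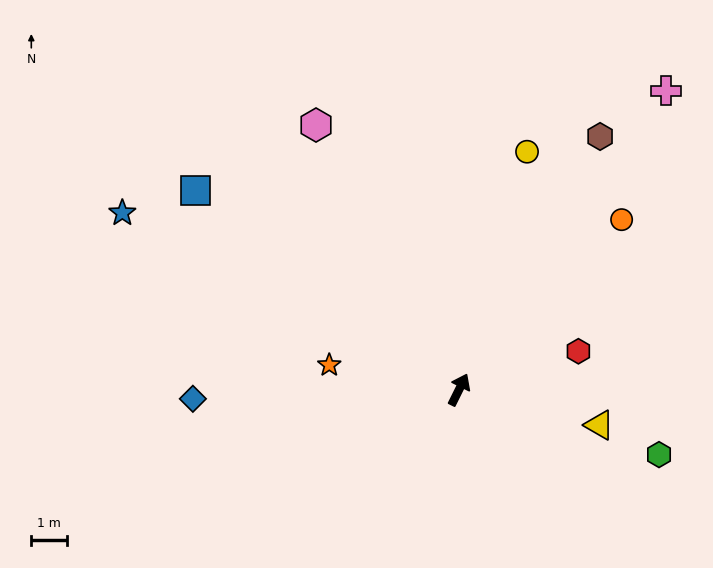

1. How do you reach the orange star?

turn left 106°, forward 3.7 m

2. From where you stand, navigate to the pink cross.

turn right 8°, forward 10.2 m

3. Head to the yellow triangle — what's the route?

turn right 78°, forward 4.0 m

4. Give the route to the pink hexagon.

turn left 55°, forward 8.4 m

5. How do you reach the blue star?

turn left 89°, forward 10.6 m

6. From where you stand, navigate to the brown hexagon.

turn right 3°, forward 8.1 m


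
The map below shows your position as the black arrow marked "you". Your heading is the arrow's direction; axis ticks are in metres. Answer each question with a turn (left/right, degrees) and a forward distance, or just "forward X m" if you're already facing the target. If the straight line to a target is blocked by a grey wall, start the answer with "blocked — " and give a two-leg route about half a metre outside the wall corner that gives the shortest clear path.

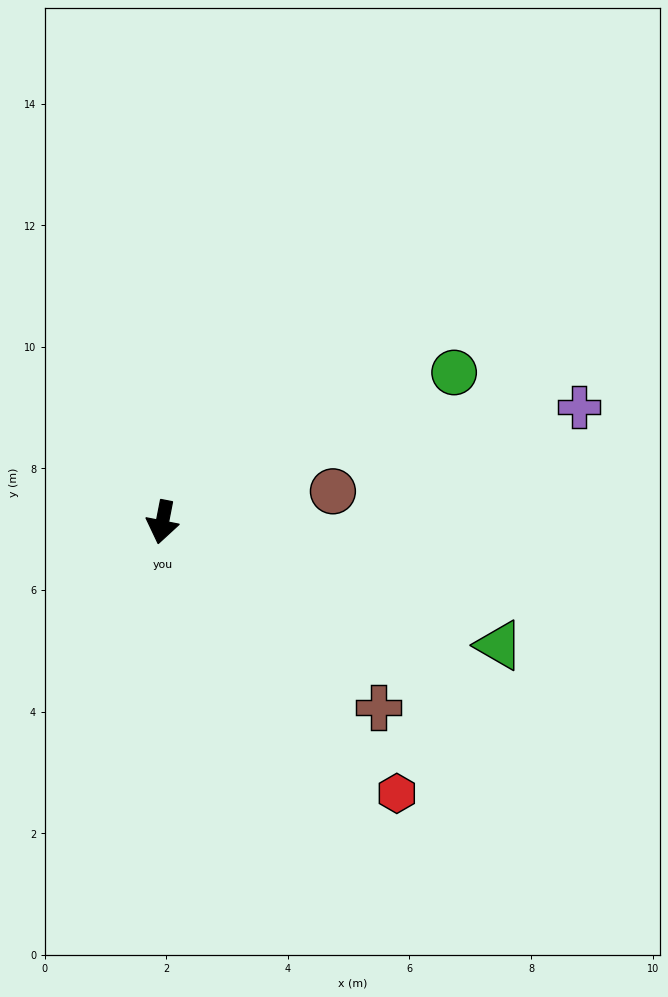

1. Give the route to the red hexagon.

turn left 52°, forward 5.9 m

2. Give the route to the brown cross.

turn left 60°, forward 4.7 m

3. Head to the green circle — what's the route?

turn left 128°, forward 5.4 m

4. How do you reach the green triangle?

turn left 81°, forward 5.9 m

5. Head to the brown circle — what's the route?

turn left 111°, forward 2.9 m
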